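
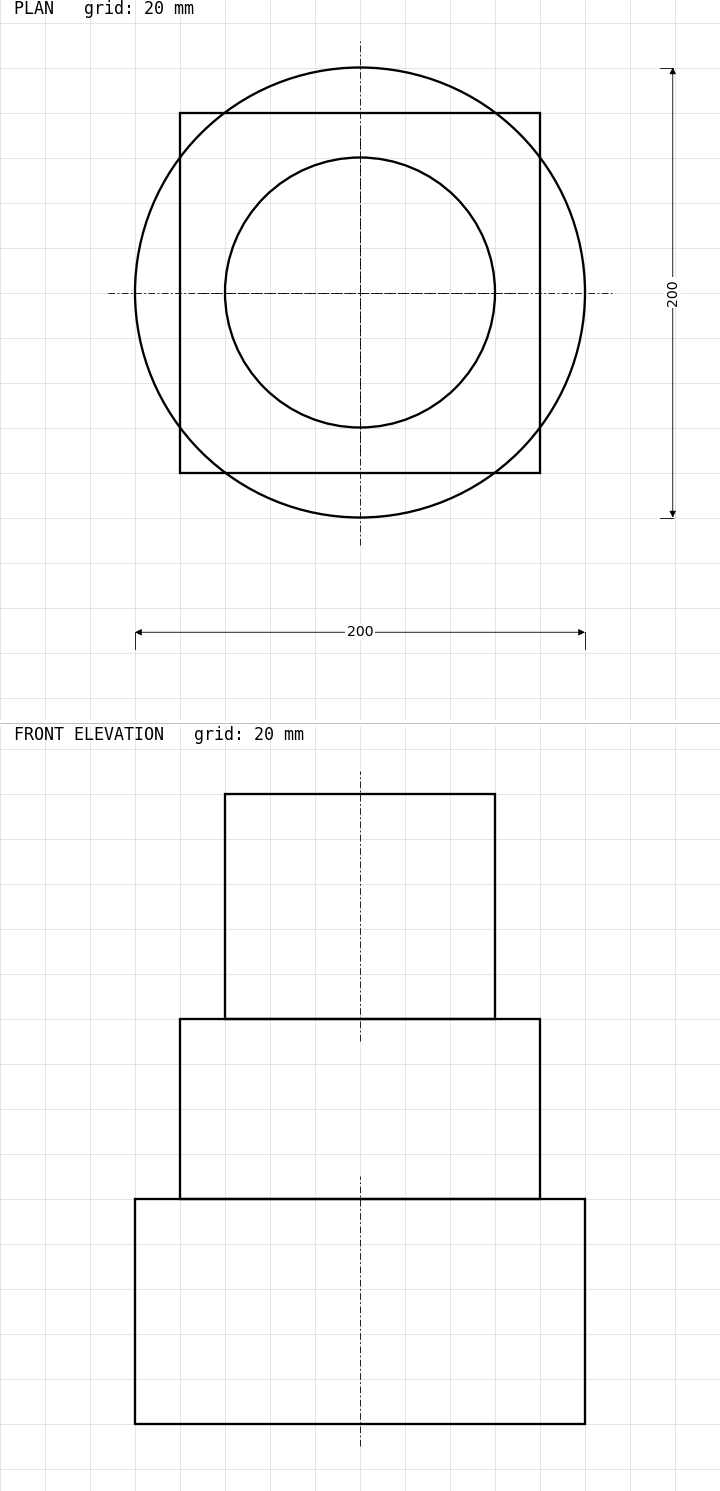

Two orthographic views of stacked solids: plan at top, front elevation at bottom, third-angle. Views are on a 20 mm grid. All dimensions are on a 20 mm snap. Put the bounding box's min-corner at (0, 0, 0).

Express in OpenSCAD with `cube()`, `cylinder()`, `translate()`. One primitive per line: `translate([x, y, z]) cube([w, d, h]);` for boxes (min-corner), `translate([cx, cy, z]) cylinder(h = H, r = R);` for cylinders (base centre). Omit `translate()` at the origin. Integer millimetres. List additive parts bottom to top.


translate([100, 100, 0]) cylinder(h = 100, r = 100);
translate([20, 20, 100]) cube([160, 160, 80]);
translate([100, 100, 180]) cylinder(h = 100, r = 60);


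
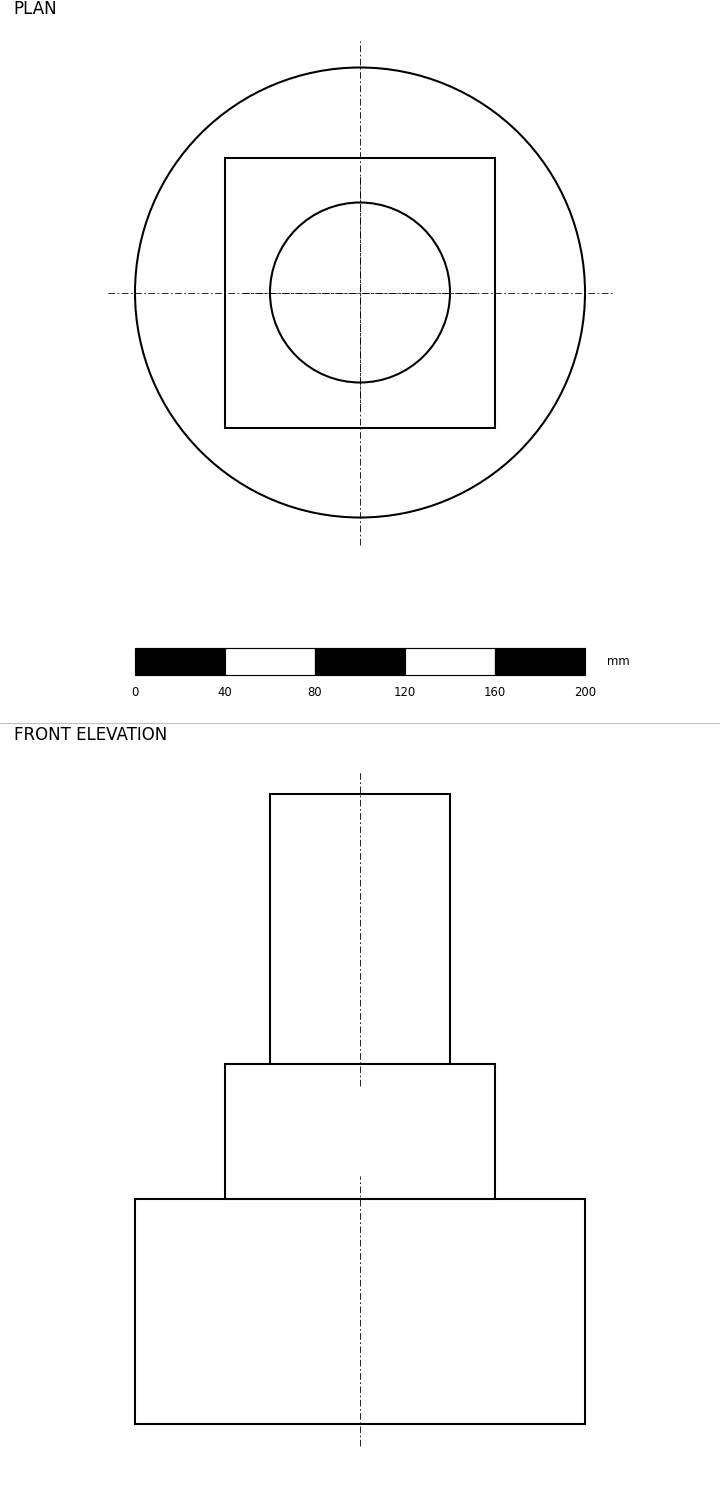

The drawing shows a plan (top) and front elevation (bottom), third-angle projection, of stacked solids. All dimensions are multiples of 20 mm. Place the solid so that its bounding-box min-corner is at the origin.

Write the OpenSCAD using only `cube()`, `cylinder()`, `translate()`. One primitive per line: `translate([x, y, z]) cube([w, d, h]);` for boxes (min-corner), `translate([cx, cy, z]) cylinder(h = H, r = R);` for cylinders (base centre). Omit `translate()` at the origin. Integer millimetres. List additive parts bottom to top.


translate([100, 100, 0]) cylinder(h = 100, r = 100);
translate([40, 40, 100]) cube([120, 120, 60]);
translate([100, 100, 160]) cylinder(h = 120, r = 40);


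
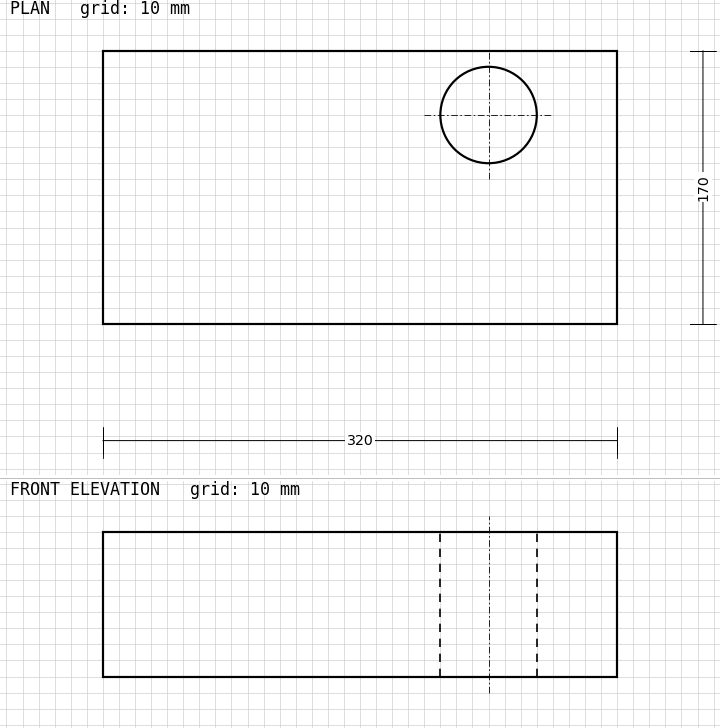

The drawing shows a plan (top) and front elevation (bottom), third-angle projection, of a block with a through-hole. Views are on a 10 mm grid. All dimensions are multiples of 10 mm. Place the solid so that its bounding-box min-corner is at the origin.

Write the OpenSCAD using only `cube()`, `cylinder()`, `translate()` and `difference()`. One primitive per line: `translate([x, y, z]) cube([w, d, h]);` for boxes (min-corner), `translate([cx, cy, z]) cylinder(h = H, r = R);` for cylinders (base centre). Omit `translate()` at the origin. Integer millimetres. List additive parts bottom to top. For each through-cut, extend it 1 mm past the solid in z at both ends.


difference() {
  cube([320, 170, 90]);
  translate([240, 130, -1]) cylinder(h = 92, r = 30);
}


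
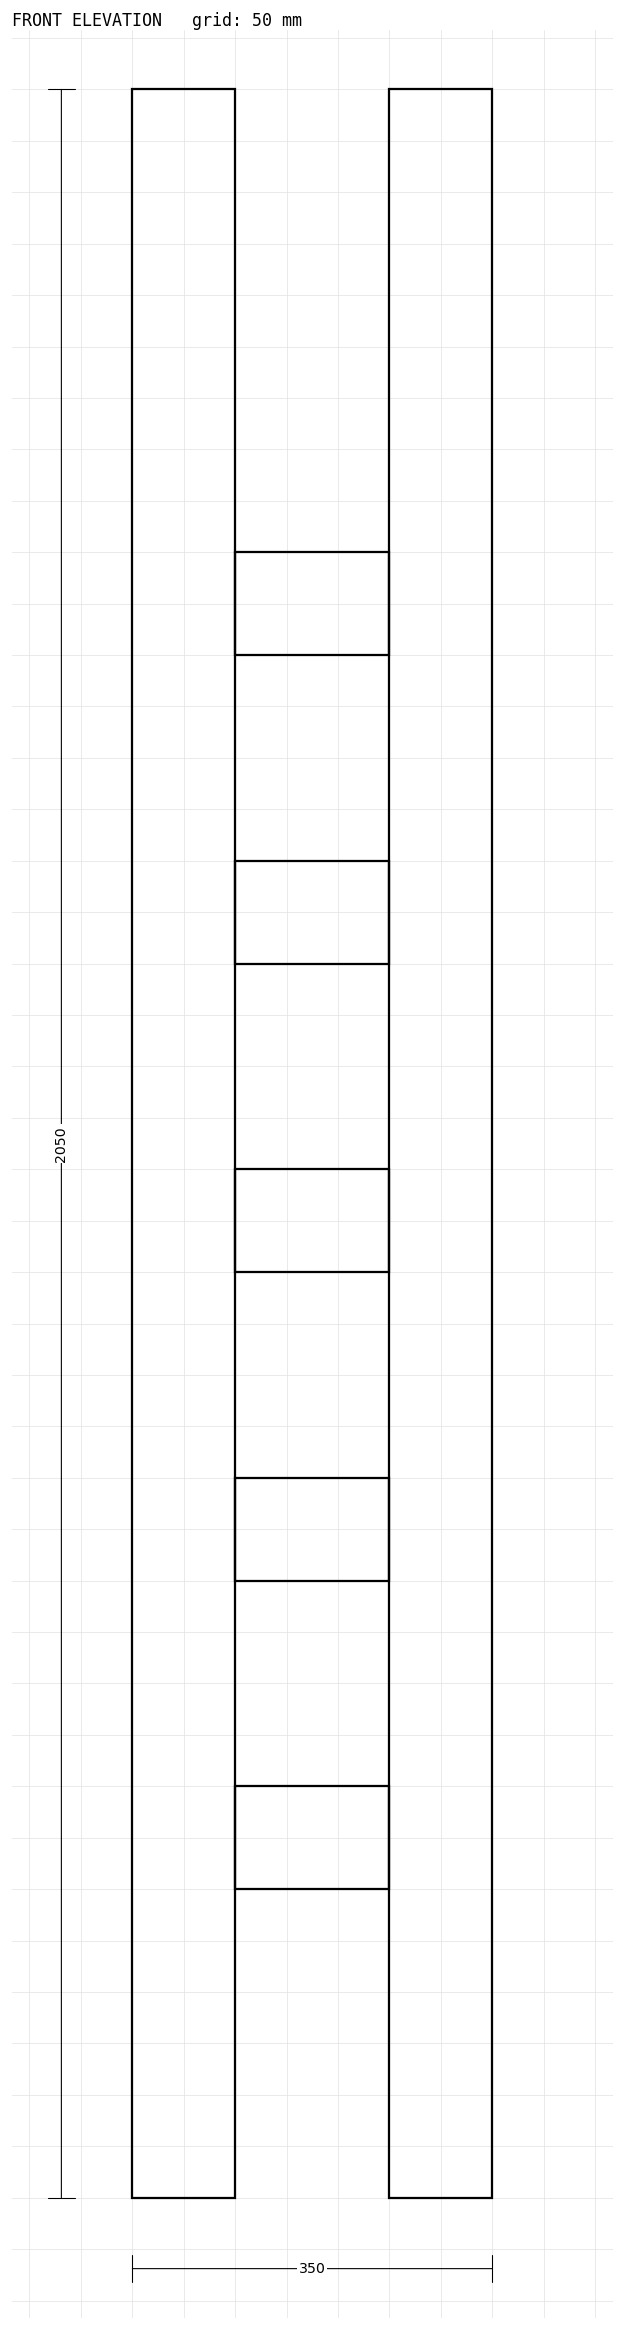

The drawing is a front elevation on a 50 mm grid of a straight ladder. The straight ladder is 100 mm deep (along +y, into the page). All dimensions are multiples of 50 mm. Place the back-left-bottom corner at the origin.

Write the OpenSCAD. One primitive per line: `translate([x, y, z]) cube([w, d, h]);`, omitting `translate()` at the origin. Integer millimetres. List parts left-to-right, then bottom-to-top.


cube([100, 100, 2050]);
translate([100, 0, 300]) cube([150, 100, 100]);
translate([100, 0, 600]) cube([150, 100, 100]);
translate([100, 0, 900]) cube([150, 100, 100]);
translate([100, 0, 1200]) cube([150, 100, 100]);
translate([100, 0, 1500]) cube([150, 100, 100]);
translate([250, 0, 0]) cube([100, 100, 2050]);


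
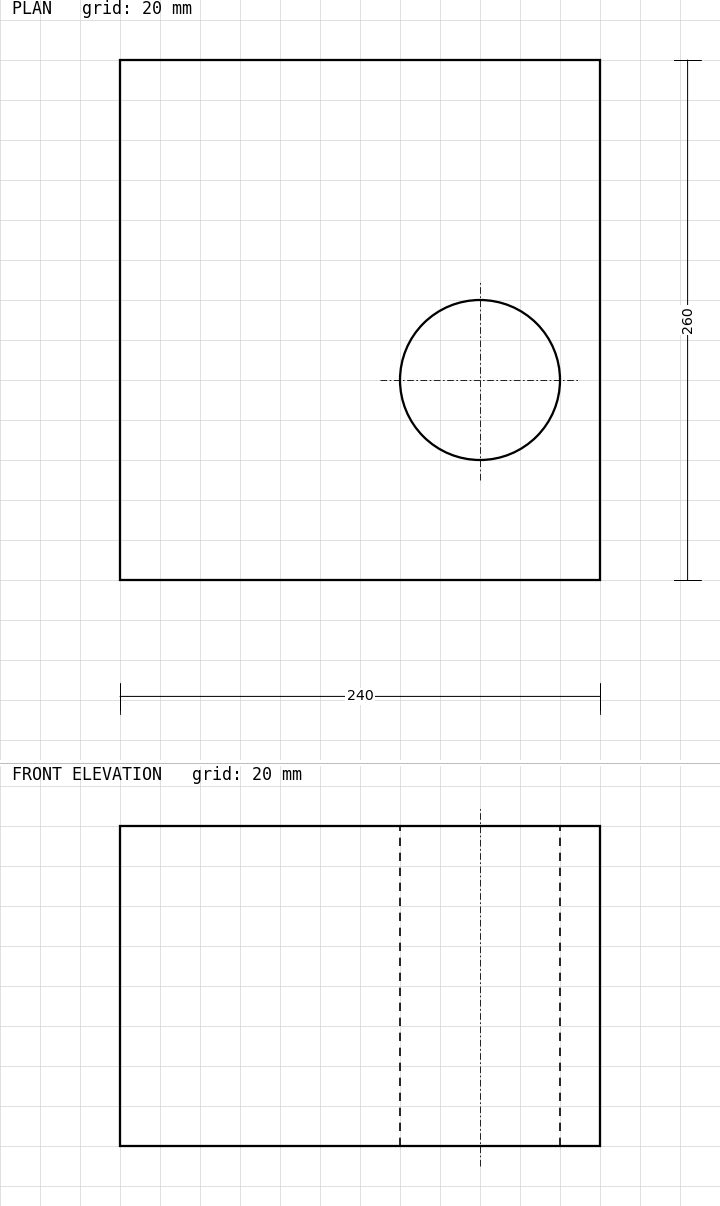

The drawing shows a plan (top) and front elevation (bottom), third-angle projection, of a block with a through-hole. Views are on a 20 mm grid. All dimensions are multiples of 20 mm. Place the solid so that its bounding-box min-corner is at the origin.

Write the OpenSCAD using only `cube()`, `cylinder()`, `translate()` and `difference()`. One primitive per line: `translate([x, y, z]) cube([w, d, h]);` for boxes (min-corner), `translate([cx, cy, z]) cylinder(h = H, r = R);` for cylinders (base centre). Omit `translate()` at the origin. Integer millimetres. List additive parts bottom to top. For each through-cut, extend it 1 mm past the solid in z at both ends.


difference() {
  cube([240, 260, 160]);
  translate([180, 100, -1]) cylinder(h = 162, r = 40);
}


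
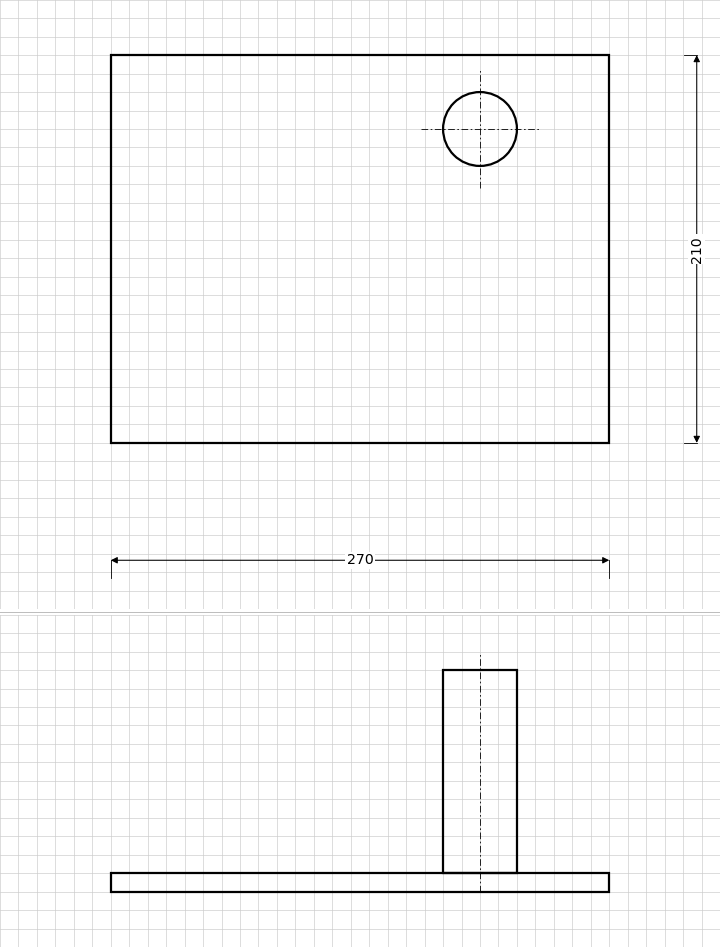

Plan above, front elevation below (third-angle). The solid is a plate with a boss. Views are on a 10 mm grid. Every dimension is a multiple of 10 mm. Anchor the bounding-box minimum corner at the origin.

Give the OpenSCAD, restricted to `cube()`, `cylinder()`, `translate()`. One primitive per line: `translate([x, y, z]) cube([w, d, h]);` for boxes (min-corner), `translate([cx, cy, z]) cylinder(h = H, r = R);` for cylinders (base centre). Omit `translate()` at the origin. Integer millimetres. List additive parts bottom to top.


cube([270, 210, 10]);
translate([200, 170, 10]) cylinder(h = 110, r = 20);


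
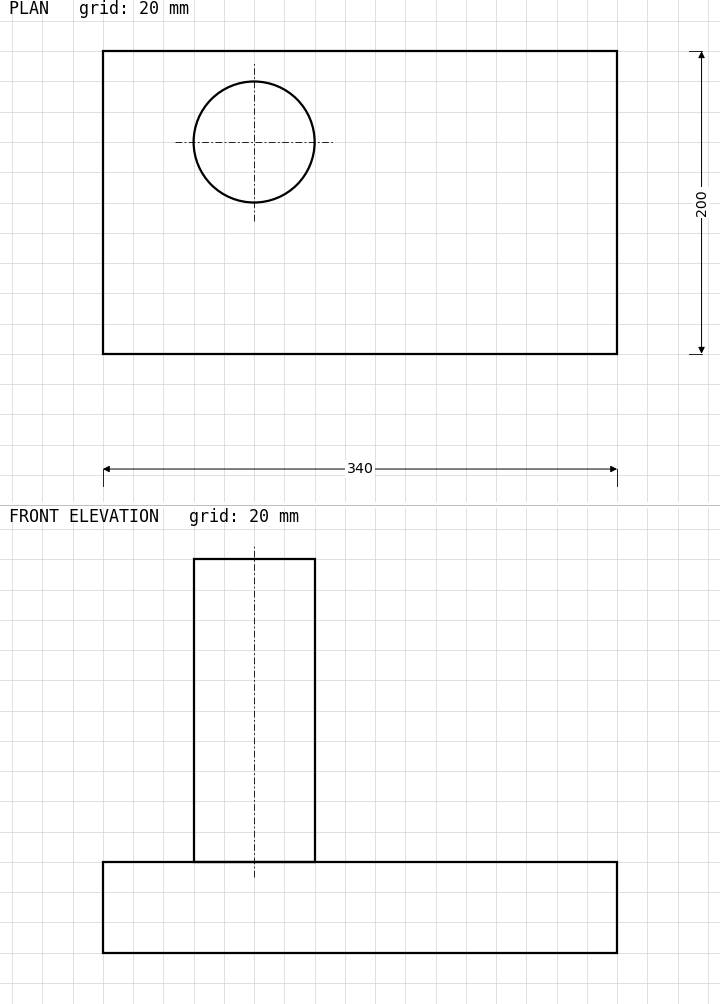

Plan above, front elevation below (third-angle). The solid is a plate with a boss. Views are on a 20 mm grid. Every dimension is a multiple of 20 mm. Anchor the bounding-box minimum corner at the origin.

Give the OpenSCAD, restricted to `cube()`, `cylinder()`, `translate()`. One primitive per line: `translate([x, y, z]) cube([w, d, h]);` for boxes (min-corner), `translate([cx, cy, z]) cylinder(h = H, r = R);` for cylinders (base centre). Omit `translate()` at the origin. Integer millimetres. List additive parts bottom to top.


cube([340, 200, 60]);
translate([100, 140, 60]) cylinder(h = 200, r = 40);


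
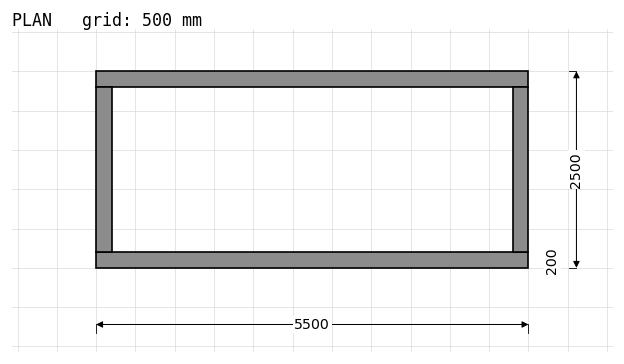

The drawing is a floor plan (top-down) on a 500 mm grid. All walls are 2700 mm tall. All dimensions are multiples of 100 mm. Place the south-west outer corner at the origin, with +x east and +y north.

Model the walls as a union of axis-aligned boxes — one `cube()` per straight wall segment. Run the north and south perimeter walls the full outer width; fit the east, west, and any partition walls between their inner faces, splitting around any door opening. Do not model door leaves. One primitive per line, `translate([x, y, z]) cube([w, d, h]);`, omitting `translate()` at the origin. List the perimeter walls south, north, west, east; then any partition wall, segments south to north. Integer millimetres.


cube([5500, 200, 2700]);
translate([0, 2300, 0]) cube([5500, 200, 2700]);
translate([0, 200, 0]) cube([200, 2100, 2700]);
translate([5300, 200, 0]) cube([200, 2100, 2700]);


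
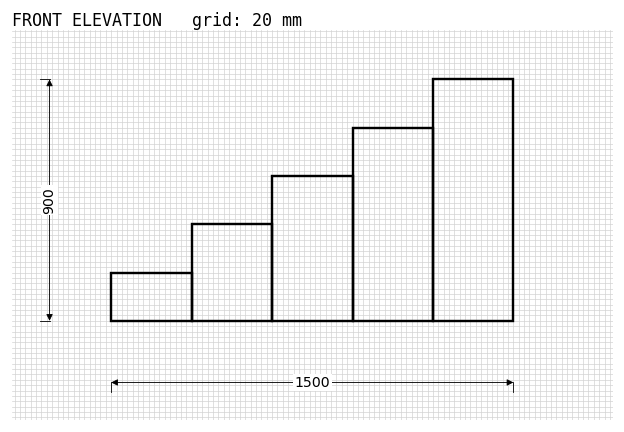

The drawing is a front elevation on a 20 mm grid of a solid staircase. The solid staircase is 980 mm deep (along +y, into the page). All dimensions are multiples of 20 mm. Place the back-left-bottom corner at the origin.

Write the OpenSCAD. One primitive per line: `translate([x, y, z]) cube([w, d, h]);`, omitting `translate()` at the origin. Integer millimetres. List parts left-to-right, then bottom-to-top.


cube([300, 980, 180]);
translate([300, 0, 0]) cube([300, 980, 360]);
translate([600, 0, 0]) cube([300, 980, 540]);
translate([900, 0, 0]) cube([300, 980, 720]);
translate([1200, 0, 0]) cube([300, 980, 900]);


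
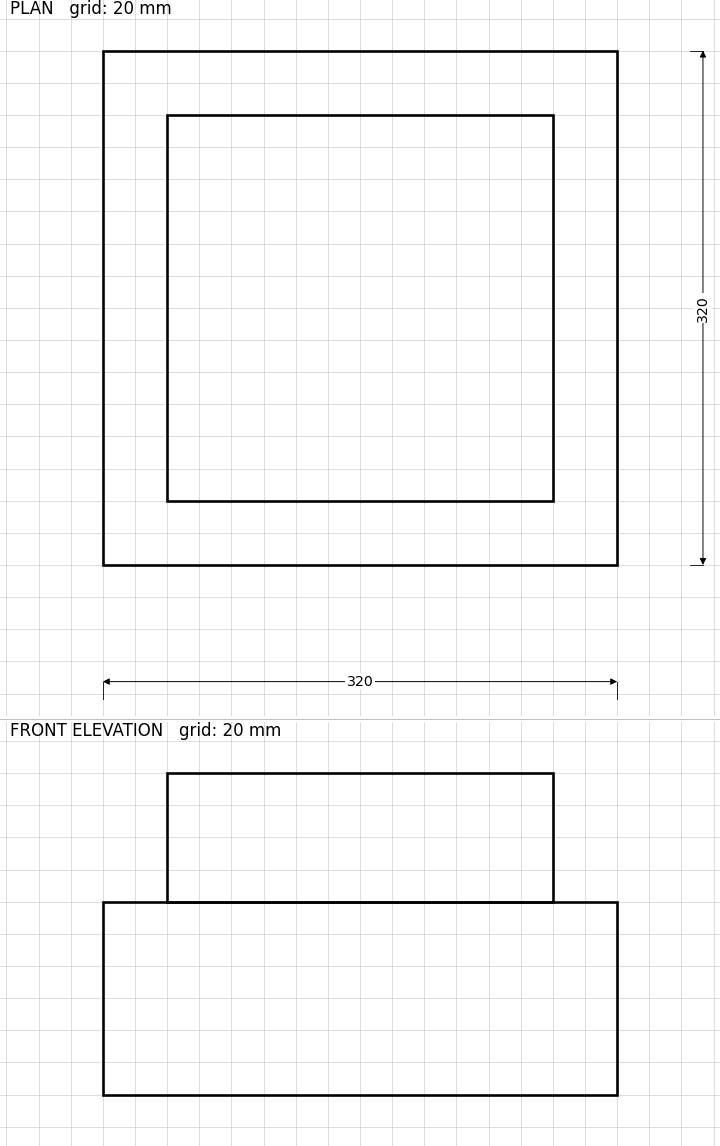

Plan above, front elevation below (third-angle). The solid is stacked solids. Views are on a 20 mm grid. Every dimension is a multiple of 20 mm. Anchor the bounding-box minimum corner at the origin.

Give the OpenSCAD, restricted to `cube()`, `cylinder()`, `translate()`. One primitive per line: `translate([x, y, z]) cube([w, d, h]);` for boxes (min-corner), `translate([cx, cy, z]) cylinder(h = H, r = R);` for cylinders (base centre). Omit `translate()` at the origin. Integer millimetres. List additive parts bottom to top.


cube([320, 320, 120]);
translate([40, 40, 120]) cube([240, 240, 80]);


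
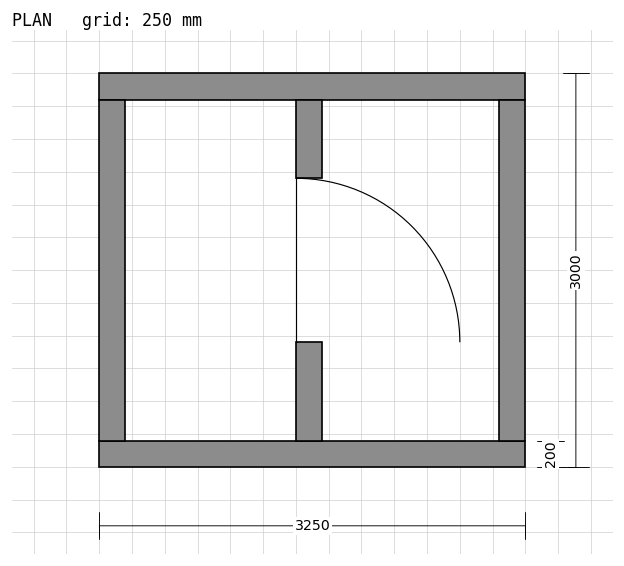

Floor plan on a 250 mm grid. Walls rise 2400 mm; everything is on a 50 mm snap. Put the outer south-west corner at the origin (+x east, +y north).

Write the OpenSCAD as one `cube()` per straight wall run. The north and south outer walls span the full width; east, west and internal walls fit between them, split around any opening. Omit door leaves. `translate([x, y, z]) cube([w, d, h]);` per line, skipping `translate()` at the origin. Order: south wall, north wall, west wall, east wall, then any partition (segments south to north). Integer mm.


cube([3250, 200, 2400]);
translate([0, 2800, 0]) cube([3250, 200, 2400]);
translate([0, 200, 0]) cube([200, 2600, 2400]);
translate([3050, 200, 0]) cube([200, 2600, 2400]);
translate([1500, 200, 0]) cube([200, 750, 2400]);
translate([1500, 2200, 0]) cube([200, 600, 2400]);


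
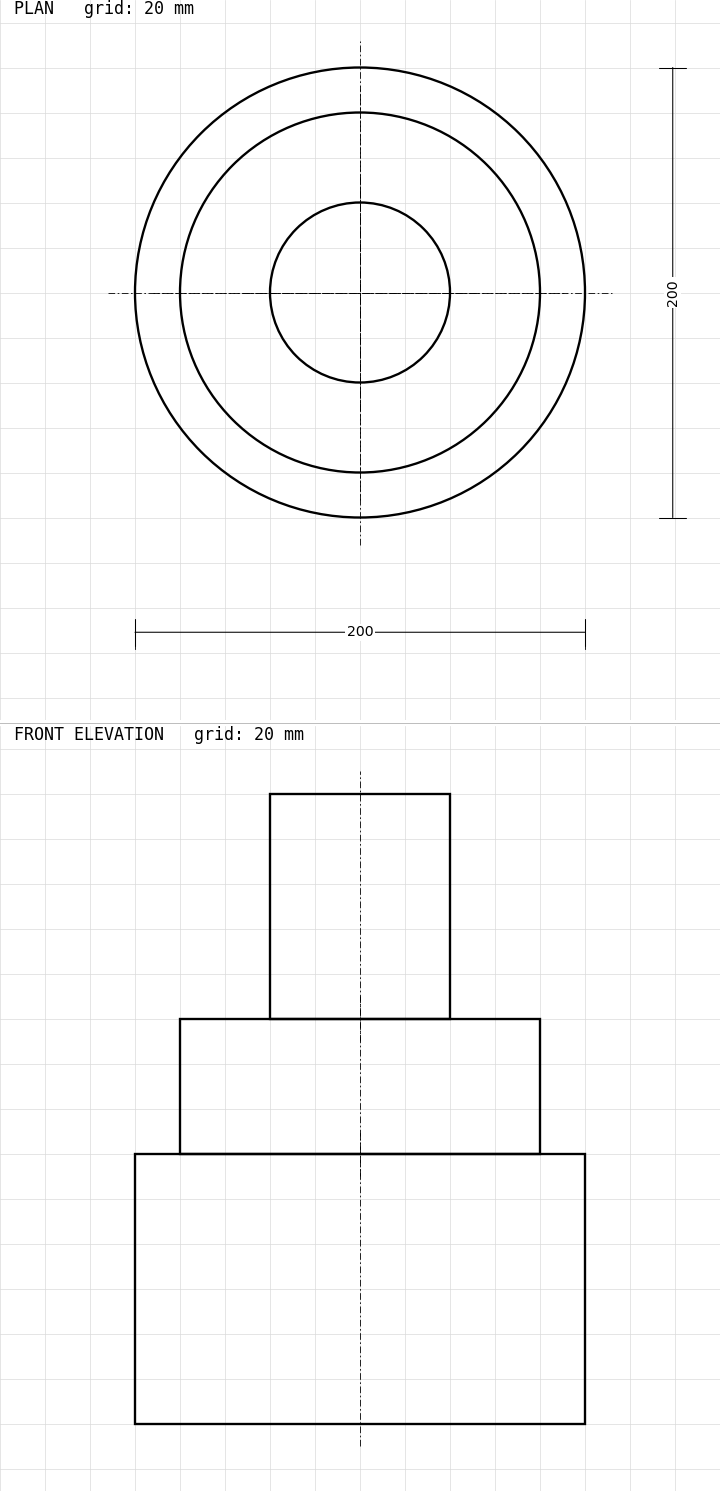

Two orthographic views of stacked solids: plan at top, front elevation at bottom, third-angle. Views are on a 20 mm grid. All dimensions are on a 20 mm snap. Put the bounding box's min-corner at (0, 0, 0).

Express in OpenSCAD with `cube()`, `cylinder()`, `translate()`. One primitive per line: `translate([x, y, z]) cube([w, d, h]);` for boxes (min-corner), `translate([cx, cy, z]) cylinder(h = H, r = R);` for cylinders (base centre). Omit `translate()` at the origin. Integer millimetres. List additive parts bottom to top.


translate([100, 100, 0]) cylinder(h = 120, r = 100);
translate([100, 100, 120]) cylinder(h = 60, r = 80);
translate([100, 100, 180]) cylinder(h = 100, r = 40);


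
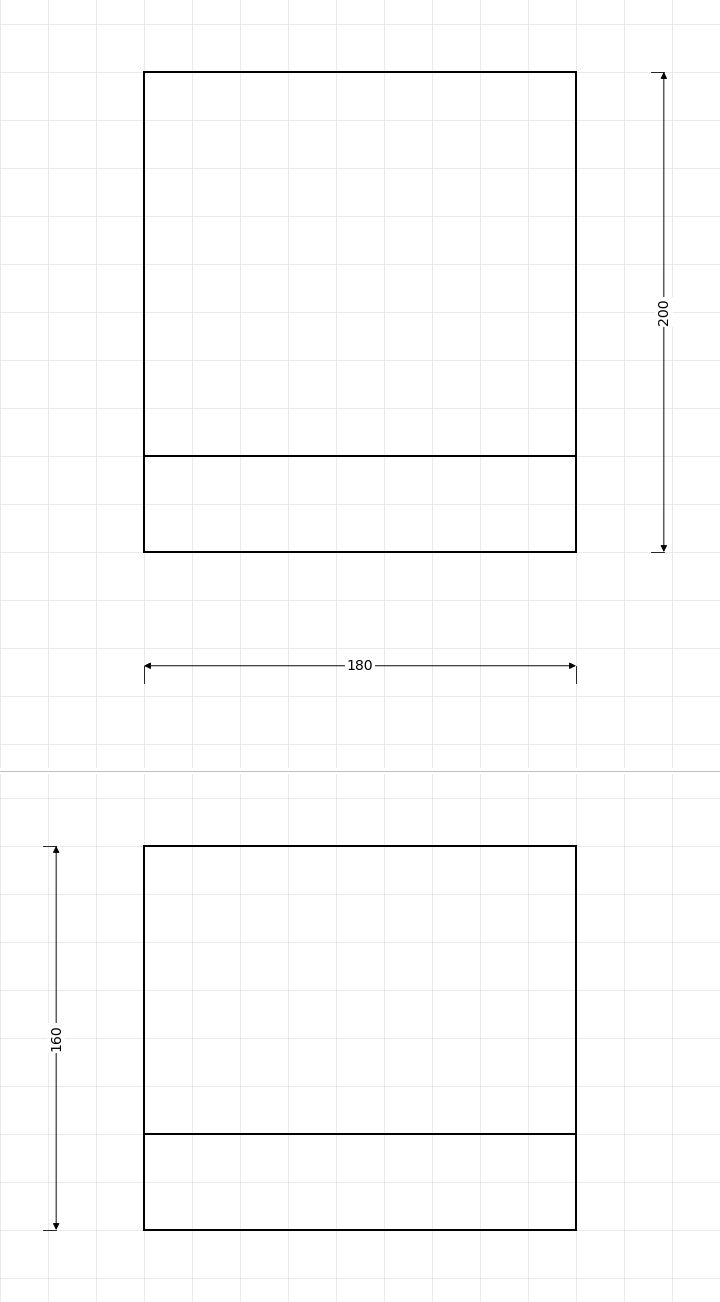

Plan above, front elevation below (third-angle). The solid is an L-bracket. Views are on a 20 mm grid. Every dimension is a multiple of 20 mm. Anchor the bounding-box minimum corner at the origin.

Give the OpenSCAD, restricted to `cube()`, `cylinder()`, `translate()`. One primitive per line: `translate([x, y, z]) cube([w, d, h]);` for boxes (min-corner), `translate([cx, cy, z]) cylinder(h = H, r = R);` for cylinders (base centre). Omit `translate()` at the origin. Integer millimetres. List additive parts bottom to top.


cube([180, 200, 40]);
translate([0, 0, 40]) cube([180, 40, 120]);


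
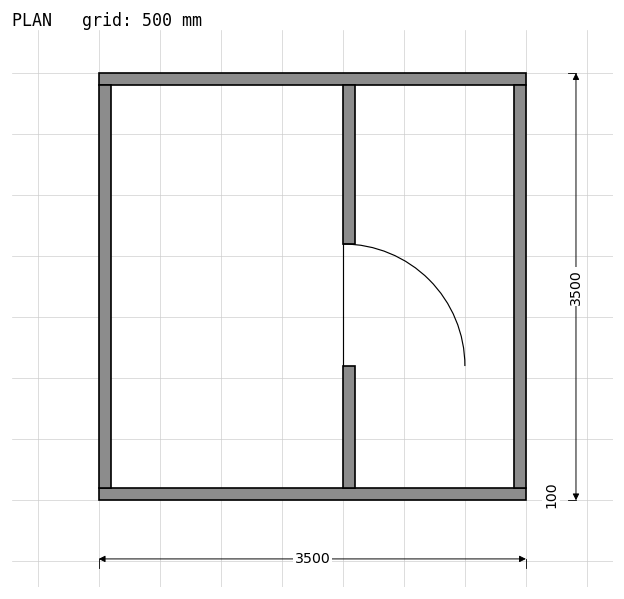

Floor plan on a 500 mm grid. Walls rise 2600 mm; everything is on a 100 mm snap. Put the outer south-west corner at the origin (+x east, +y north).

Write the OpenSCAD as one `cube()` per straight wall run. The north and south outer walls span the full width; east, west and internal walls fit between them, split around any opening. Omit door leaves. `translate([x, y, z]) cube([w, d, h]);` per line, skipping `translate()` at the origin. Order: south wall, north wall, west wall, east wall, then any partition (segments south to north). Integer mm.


cube([3500, 100, 2600]);
translate([0, 3400, 0]) cube([3500, 100, 2600]);
translate([0, 100, 0]) cube([100, 3300, 2600]);
translate([3400, 100, 0]) cube([100, 3300, 2600]);
translate([2000, 100, 0]) cube([100, 1000, 2600]);
translate([2000, 2100, 0]) cube([100, 1300, 2600]);


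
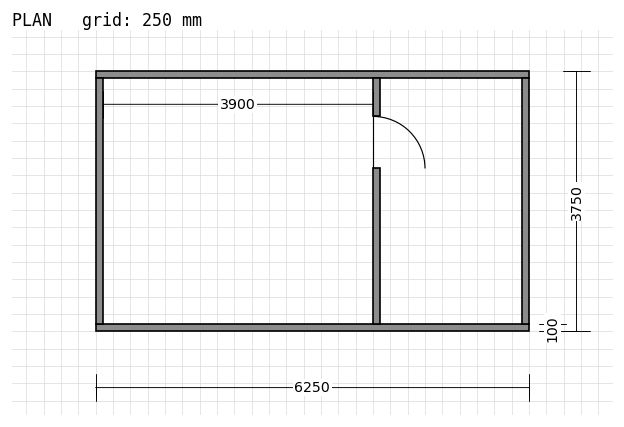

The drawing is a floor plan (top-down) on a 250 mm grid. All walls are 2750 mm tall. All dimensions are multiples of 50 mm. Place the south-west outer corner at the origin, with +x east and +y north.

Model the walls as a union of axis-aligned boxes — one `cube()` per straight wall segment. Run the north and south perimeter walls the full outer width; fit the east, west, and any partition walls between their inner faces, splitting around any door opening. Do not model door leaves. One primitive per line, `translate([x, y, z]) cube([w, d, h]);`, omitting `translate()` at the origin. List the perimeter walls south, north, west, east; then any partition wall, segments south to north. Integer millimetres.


cube([6250, 100, 2750]);
translate([0, 3650, 0]) cube([6250, 100, 2750]);
translate([0, 100, 0]) cube([100, 3550, 2750]);
translate([6150, 100, 0]) cube([100, 3550, 2750]);
translate([4000, 100, 0]) cube([100, 2250, 2750]);
translate([4000, 3100, 0]) cube([100, 550, 2750]);


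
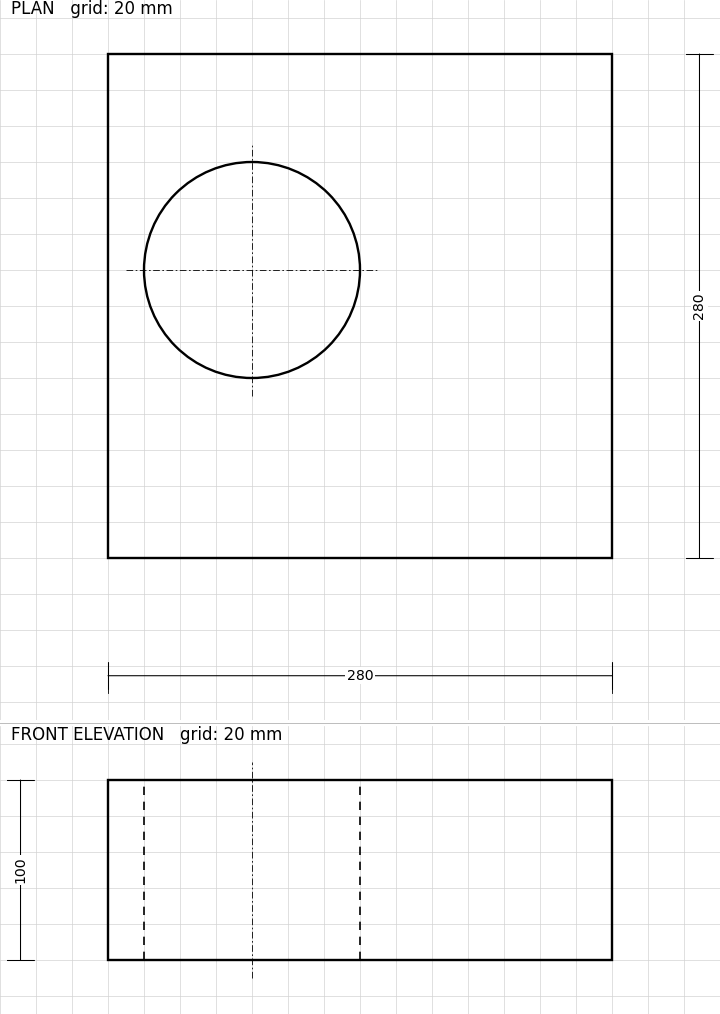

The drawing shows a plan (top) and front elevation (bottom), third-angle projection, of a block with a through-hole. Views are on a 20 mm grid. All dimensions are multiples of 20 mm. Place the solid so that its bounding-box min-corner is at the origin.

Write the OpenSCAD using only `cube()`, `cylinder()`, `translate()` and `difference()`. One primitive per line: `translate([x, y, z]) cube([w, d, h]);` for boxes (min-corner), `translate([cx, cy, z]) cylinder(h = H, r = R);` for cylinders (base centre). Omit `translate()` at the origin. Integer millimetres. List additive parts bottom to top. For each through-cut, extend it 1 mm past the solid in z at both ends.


difference() {
  cube([280, 280, 100]);
  translate([80, 160, -1]) cylinder(h = 102, r = 60);
}


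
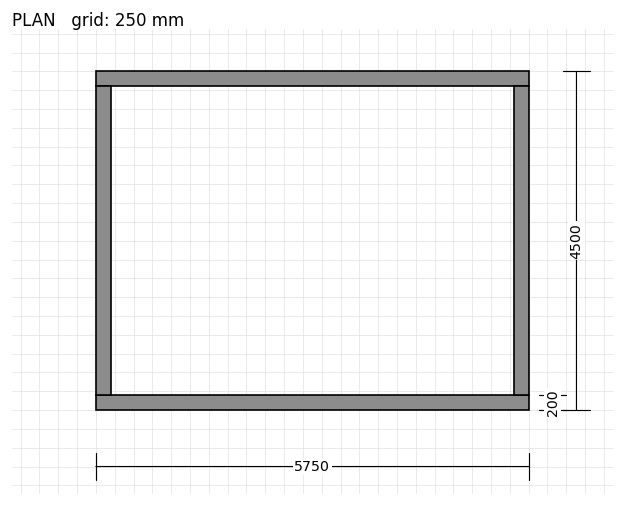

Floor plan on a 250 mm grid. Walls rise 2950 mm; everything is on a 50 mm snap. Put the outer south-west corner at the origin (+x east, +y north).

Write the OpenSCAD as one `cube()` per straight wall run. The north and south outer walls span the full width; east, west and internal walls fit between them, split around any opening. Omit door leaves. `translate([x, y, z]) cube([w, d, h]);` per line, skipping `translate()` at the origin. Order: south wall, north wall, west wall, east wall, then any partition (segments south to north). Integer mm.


cube([5750, 200, 2950]);
translate([0, 4300, 0]) cube([5750, 200, 2950]);
translate([0, 200, 0]) cube([200, 4100, 2950]);
translate([5550, 200, 0]) cube([200, 4100, 2950]);


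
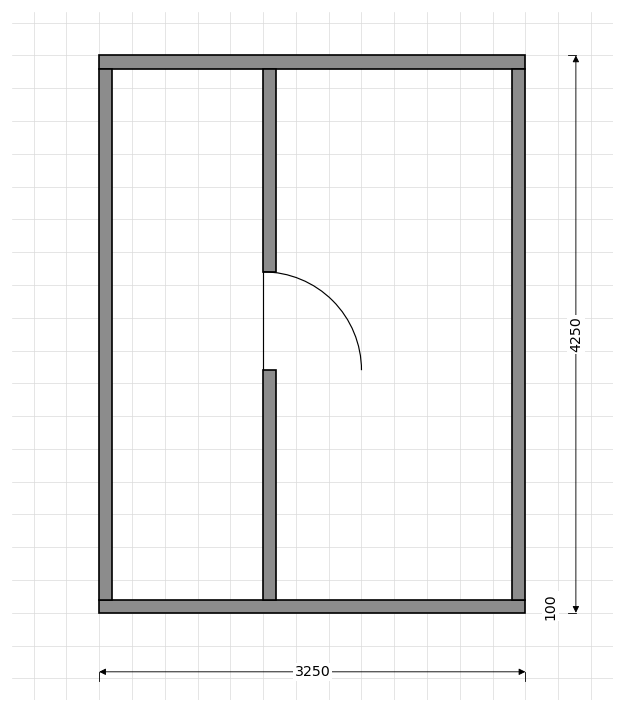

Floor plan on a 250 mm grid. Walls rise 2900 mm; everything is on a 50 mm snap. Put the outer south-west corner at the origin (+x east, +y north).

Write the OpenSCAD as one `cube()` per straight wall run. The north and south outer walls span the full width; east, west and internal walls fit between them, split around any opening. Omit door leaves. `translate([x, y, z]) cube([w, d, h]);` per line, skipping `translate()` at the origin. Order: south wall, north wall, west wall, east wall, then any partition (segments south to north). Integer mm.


cube([3250, 100, 2900]);
translate([0, 4150, 0]) cube([3250, 100, 2900]);
translate([0, 100, 0]) cube([100, 4050, 2900]);
translate([3150, 100, 0]) cube([100, 4050, 2900]);
translate([1250, 100, 0]) cube([100, 1750, 2900]);
translate([1250, 2600, 0]) cube([100, 1550, 2900]);


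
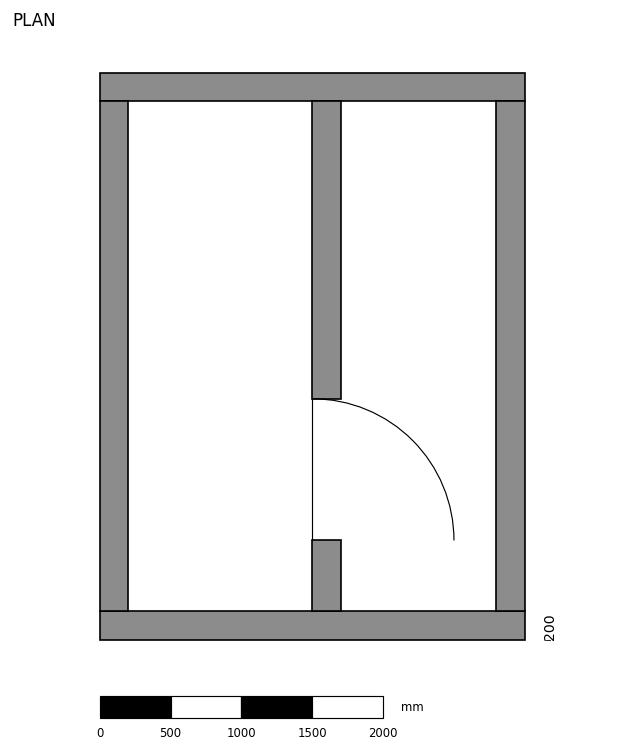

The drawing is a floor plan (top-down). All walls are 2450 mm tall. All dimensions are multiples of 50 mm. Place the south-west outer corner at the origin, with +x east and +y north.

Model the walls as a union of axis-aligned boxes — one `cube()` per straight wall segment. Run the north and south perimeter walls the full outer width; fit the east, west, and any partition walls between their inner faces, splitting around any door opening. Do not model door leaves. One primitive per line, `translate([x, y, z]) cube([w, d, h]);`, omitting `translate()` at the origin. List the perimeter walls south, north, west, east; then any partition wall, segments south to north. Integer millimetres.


cube([3000, 200, 2450]);
translate([0, 3800, 0]) cube([3000, 200, 2450]);
translate([0, 200, 0]) cube([200, 3600, 2450]);
translate([2800, 200, 0]) cube([200, 3600, 2450]);
translate([1500, 200, 0]) cube([200, 500, 2450]);
translate([1500, 1700, 0]) cube([200, 2100, 2450]);


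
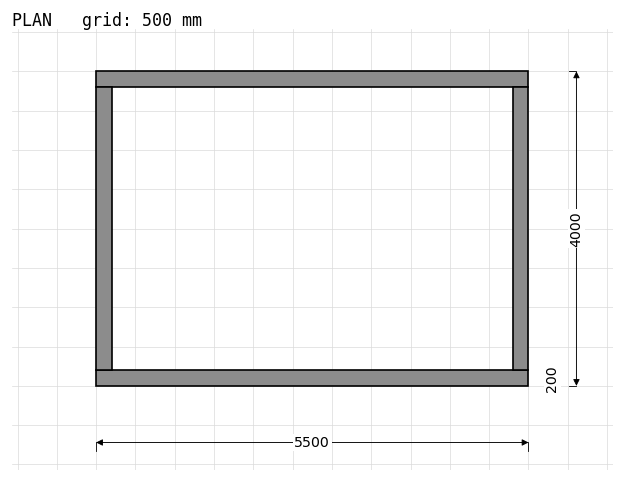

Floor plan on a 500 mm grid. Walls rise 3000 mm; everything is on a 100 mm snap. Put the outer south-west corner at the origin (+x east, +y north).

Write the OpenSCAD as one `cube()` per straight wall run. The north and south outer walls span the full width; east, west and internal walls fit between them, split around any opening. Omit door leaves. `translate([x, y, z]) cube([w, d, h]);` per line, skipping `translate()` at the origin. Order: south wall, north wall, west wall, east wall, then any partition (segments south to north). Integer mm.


cube([5500, 200, 3000]);
translate([0, 3800, 0]) cube([5500, 200, 3000]);
translate([0, 200, 0]) cube([200, 3600, 3000]);
translate([5300, 200, 0]) cube([200, 3600, 3000]);


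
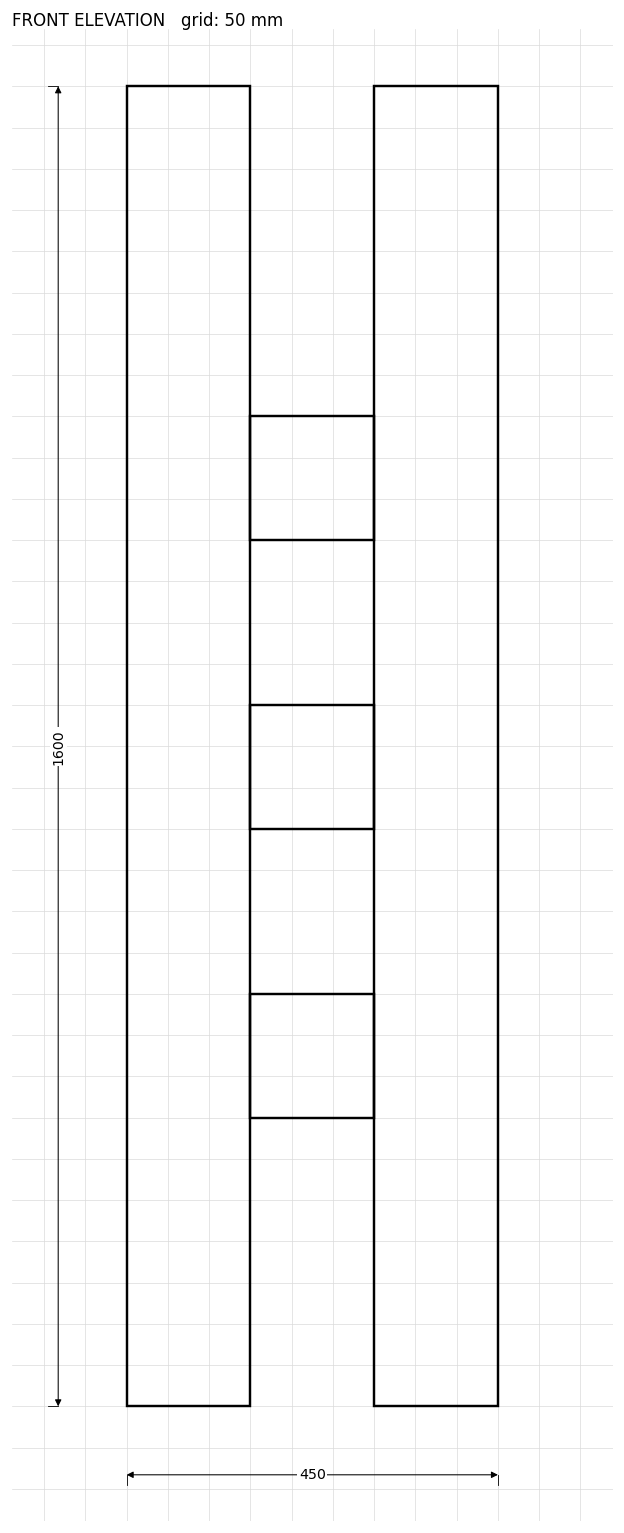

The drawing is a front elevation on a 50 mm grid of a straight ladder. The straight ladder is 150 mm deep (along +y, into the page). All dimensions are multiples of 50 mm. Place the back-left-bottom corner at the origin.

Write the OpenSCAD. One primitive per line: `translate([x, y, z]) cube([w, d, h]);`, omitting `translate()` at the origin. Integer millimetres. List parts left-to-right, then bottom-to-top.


cube([150, 150, 1600]);
translate([150, 0, 350]) cube([150, 150, 150]);
translate([150, 0, 700]) cube([150, 150, 150]);
translate([150, 0, 1050]) cube([150, 150, 150]);
translate([300, 0, 0]) cube([150, 150, 1600]);


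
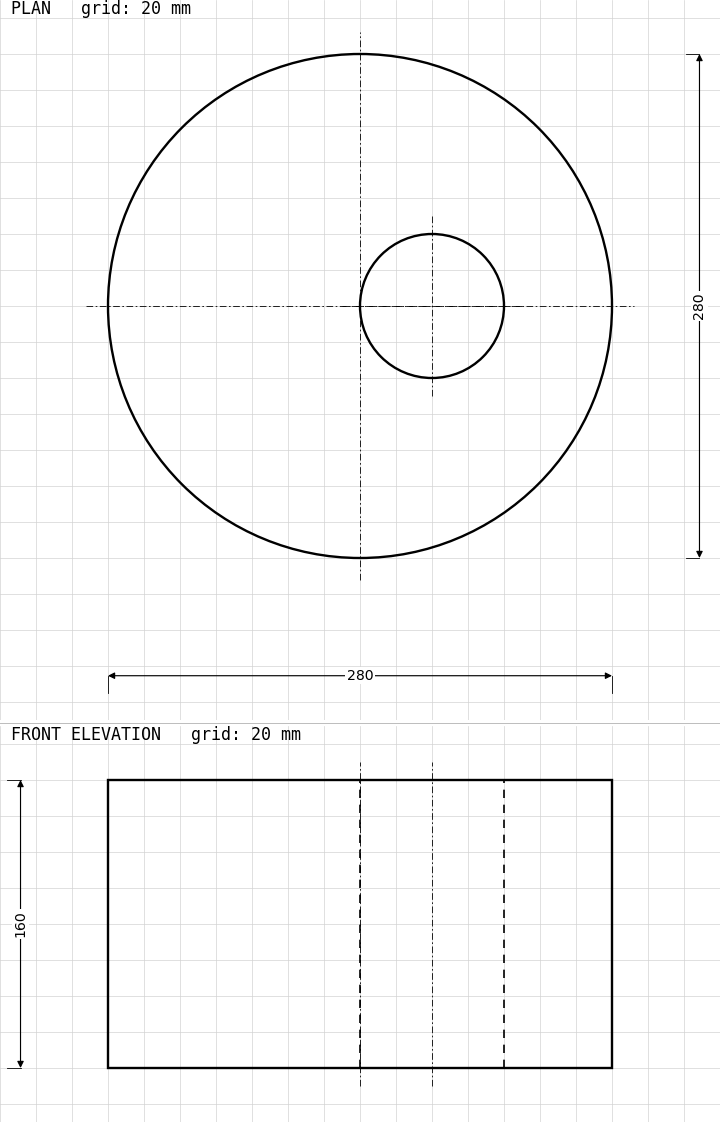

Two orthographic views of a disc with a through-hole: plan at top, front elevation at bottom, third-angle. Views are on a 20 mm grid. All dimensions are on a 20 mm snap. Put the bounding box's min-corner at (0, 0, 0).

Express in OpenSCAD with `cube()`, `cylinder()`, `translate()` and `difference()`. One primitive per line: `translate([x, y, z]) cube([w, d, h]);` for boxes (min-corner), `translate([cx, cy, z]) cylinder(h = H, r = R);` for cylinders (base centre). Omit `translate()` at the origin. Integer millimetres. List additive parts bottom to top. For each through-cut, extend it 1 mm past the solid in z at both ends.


difference() {
  translate([140, 140, 0]) cylinder(h = 160, r = 140);
  translate([180, 140, -1]) cylinder(h = 162, r = 40);
}


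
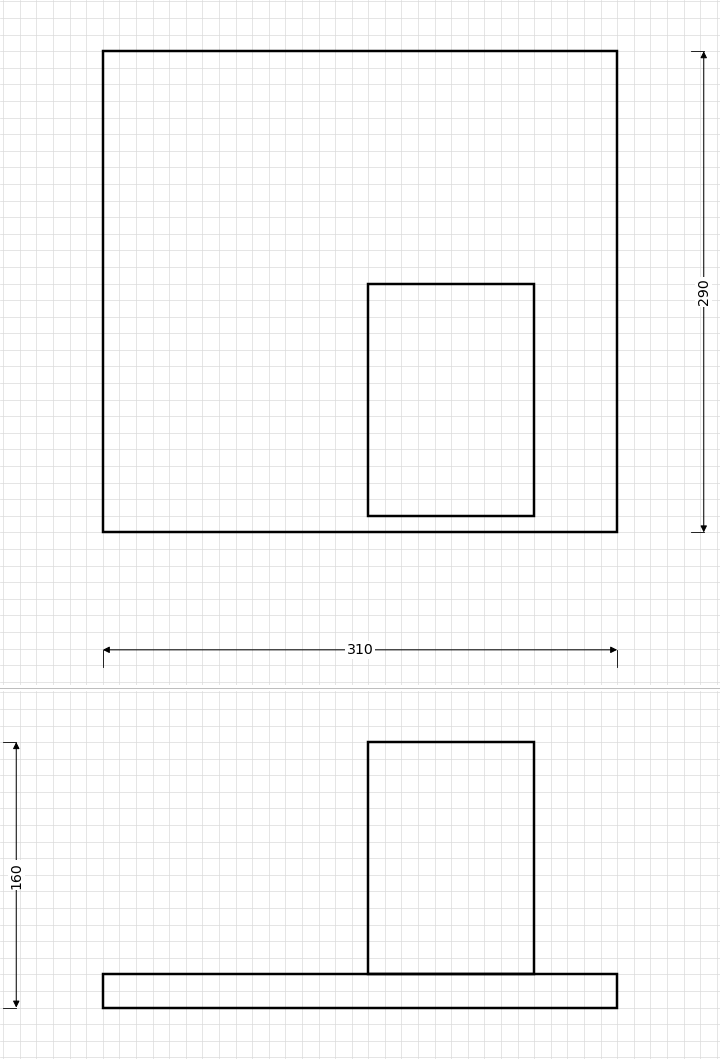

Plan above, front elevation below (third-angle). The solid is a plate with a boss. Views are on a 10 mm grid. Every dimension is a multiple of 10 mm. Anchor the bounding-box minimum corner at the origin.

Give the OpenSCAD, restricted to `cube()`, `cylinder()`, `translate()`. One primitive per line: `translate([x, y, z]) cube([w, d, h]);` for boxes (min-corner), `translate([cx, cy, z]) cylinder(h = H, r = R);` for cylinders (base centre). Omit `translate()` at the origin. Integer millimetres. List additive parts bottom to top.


cube([310, 290, 20]);
translate([160, 10, 20]) cube([100, 140, 140]);


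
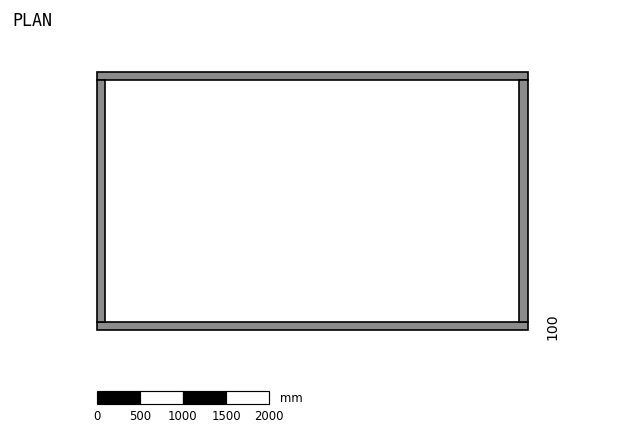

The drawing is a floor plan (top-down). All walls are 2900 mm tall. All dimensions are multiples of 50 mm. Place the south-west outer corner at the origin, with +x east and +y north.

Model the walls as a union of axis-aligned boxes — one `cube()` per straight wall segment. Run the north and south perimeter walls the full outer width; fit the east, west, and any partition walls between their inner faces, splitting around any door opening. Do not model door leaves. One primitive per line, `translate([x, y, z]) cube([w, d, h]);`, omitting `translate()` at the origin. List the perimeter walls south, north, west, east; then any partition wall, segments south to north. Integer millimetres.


cube([5000, 100, 2900]);
translate([0, 2900, 0]) cube([5000, 100, 2900]);
translate([0, 100, 0]) cube([100, 2800, 2900]);
translate([4900, 100, 0]) cube([100, 2800, 2900]);


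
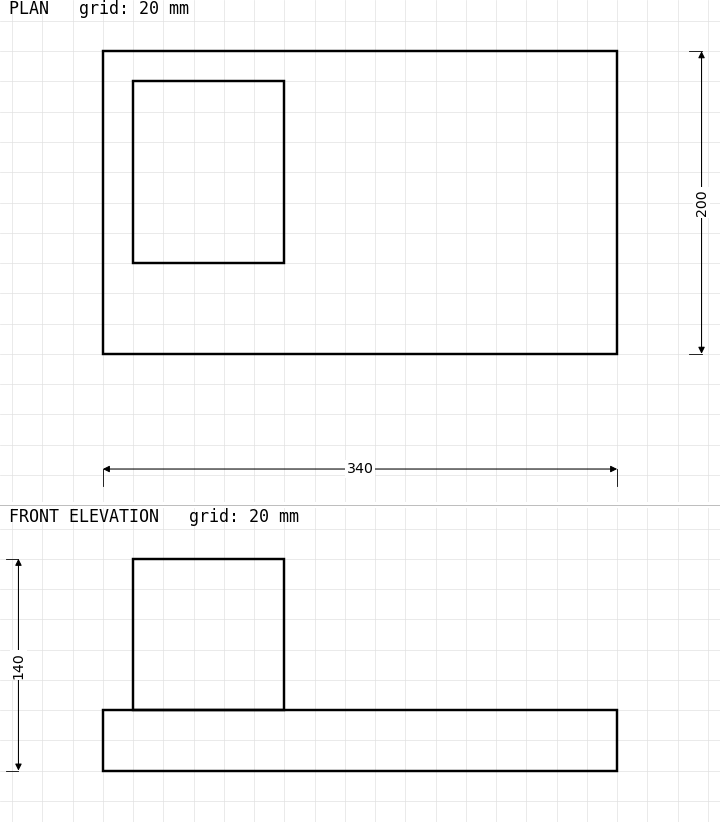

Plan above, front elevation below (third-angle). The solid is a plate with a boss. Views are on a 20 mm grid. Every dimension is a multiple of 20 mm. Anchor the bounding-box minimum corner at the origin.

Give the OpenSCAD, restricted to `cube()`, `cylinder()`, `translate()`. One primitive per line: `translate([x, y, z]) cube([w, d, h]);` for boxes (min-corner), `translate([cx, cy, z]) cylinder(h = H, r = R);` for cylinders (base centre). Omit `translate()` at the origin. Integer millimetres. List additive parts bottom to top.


cube([340, 200, 40]);
translate([20, 60, 40]) cube([100, 120, 100]);


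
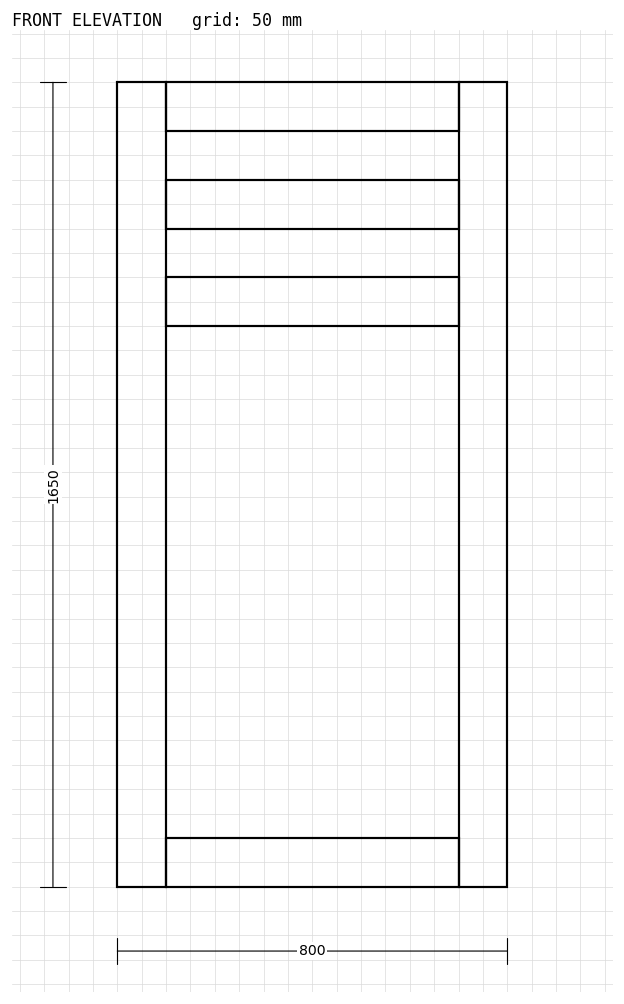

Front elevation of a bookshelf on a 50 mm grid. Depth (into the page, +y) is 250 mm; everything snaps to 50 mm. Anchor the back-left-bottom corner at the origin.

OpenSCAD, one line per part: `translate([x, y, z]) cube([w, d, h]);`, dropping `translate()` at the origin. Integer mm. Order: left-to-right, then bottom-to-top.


cube([100, 250, 1650]);
translate([100, 0, 0]) cube([600, 250, 100]);
translate([100, 0, 1150]) cube([600, 250, 100]);
translate([100, 0, 1350]) cube([600, 250, 100]);
translate([100, 0, 1550]) cube([600, 250, 100]);
translate([700, 0, 0]) cube([100, 250, 1650]);


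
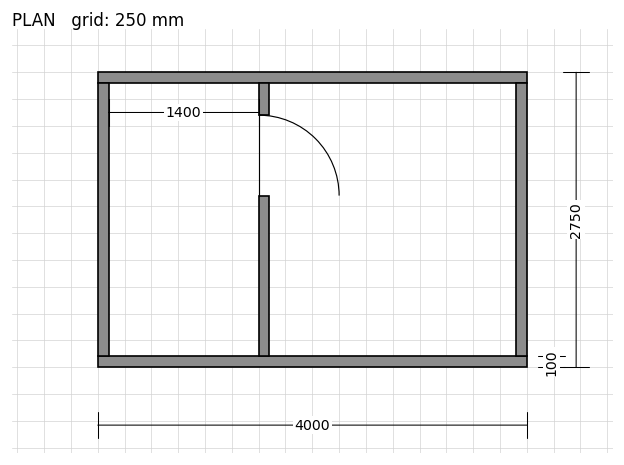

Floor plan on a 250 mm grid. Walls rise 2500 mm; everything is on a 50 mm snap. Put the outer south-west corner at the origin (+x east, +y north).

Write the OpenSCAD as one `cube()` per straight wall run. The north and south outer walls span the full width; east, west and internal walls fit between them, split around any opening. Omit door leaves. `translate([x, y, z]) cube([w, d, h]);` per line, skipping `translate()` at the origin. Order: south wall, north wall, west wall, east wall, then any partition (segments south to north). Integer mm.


cube([4000, 100, 2500]);
translate([0, 2650, 0]) cube([4000, 100, 2500]);
translate([0, 100, 0]) cube([100, 2550, 2500]);
translate([3900, 100, 0]) cube([100, 2550, 2500]);
translate([1500, 100, 0]) cube([100, 1500, 2500]);
translate([1500, 2350, 0]) cube([100, 300, 2500]);


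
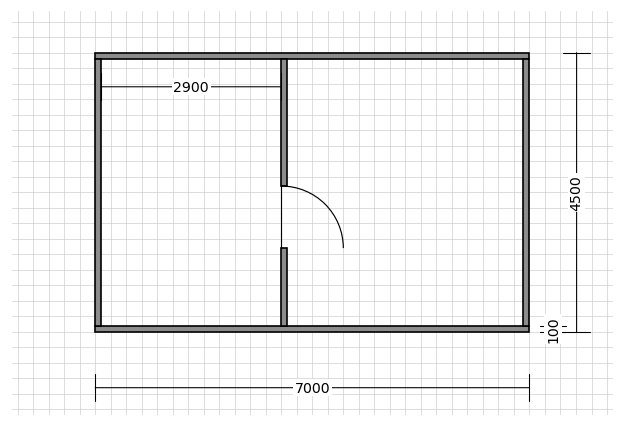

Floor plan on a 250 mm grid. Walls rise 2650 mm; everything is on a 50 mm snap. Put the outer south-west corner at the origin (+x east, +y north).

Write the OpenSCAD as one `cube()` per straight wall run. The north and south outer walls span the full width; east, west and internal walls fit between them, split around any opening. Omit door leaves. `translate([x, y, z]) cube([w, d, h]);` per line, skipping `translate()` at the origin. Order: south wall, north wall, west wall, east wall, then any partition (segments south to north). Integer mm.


cube([7000, 100, 2650]);
translate([0, 4400, 0]) cube([7000, 100, 2650]);
translate([0, 100, 0]) cube([100, 4300, 2650]);
translate([6900, 100, 0]) cube([100, 4300, 2650]);
translate([3000, 100, 0]) cube([100, 1250, 2650]);
translate([3000, 2350, 0]) cube([100, 2050, 2650]);


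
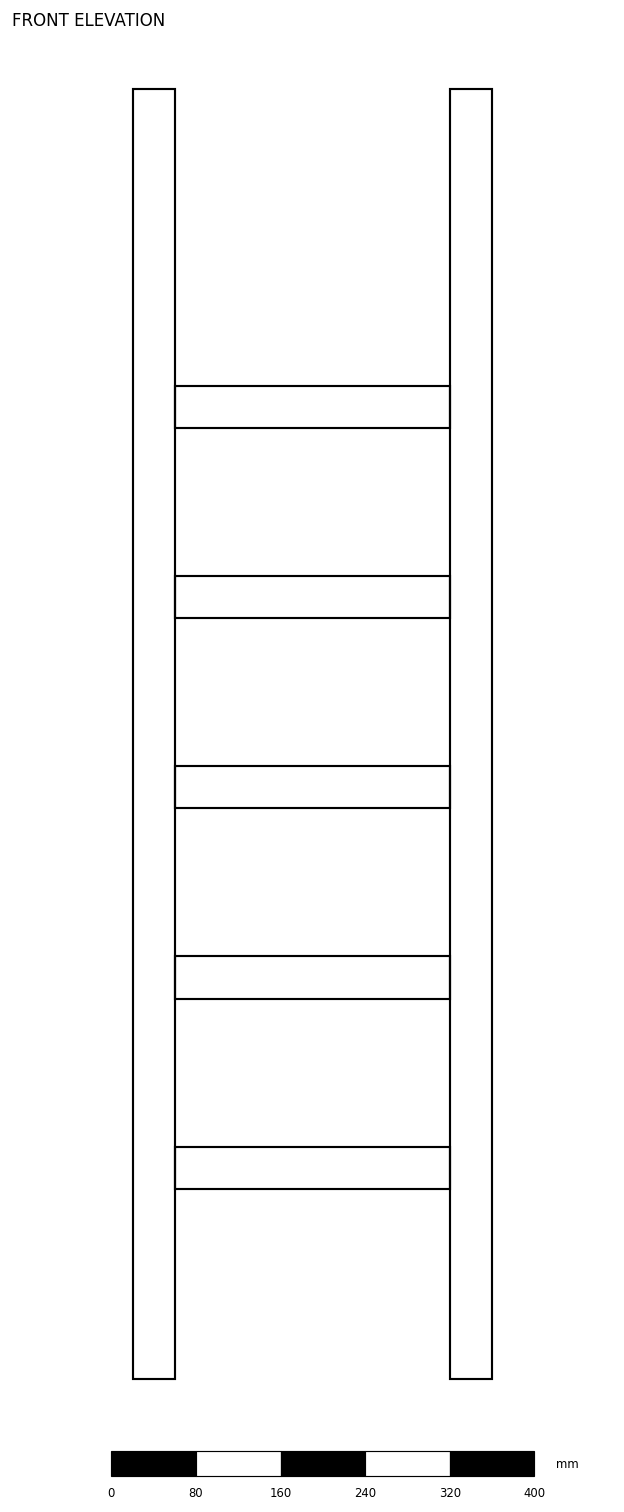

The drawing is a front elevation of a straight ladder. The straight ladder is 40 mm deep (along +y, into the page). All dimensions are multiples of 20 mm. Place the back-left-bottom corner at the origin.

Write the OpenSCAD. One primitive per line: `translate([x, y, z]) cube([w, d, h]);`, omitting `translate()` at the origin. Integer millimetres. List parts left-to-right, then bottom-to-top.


cube([40, 40, 1220]);
translate([40, 0, 180]) cube([260, 40, 40]);
translate([40, 0, 360]) cube([260, 40, 40]);
translate([40, 0, 540]) cube([260, 40, 40]);
translate([40, 0, 720]) cube([260, 40, 40]);
translate([40, 0, 900]) cube([260, 40, 40]);
translate([300, 0, 0]) cube([40, 40, 1220]);


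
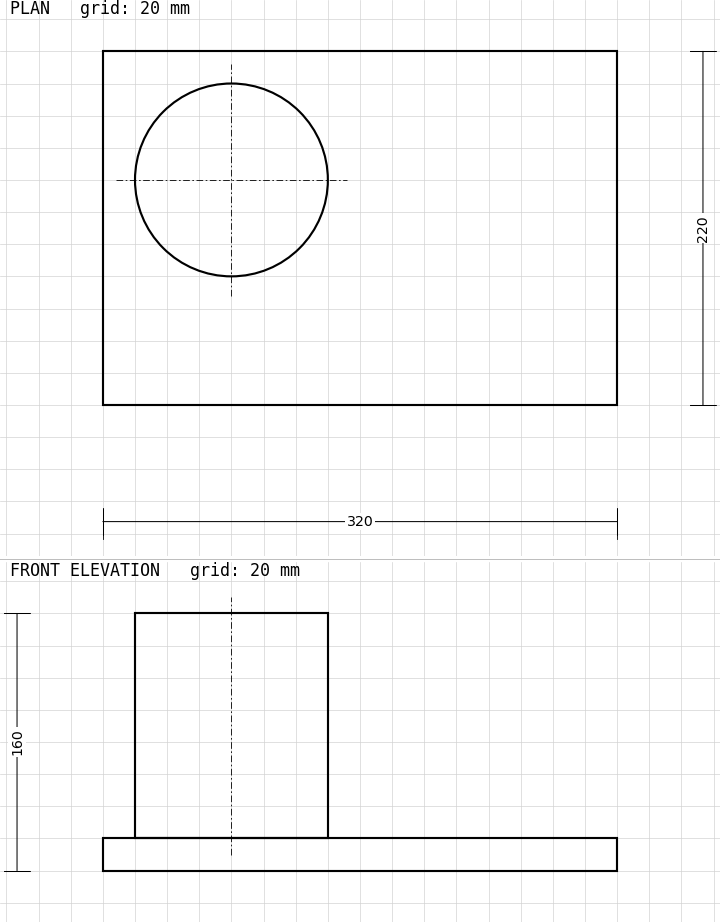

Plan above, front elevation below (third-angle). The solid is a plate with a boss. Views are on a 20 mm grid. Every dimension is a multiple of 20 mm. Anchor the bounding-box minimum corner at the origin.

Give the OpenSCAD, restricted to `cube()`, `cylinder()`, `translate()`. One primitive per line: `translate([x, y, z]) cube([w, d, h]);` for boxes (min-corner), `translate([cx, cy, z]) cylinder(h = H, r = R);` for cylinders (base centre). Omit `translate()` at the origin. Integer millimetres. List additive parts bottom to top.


cube([320, 220, 20]);
translate([80, 140, 20]) cylinder(h = 140, r = 60);


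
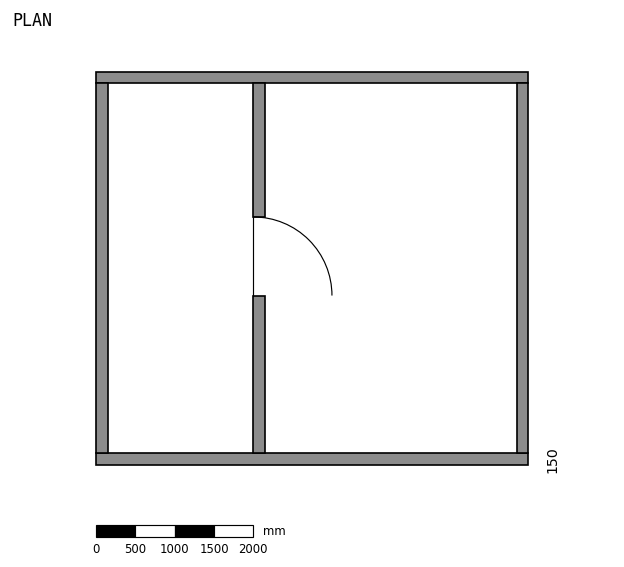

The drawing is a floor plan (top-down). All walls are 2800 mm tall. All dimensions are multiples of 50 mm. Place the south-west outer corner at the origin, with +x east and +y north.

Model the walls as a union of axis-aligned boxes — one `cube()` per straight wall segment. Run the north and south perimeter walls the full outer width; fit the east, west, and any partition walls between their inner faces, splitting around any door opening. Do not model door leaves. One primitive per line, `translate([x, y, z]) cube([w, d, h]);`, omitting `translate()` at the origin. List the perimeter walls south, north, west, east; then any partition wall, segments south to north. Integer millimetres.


cube([5500, 150, 2800]);
translate([0, 4850, 0]) cube([5500, 150, 2800]);
translate([0, 150, 0]) cube([150, 4700, 2800]);
translate([5350, 150, 0]) cube([150, 4700, 2800]);
translate([2000, 150, 0]) cube([150, 2000, 2800]);
translate([2000, 3150, 0]) cube([150, 1700, 2800]);


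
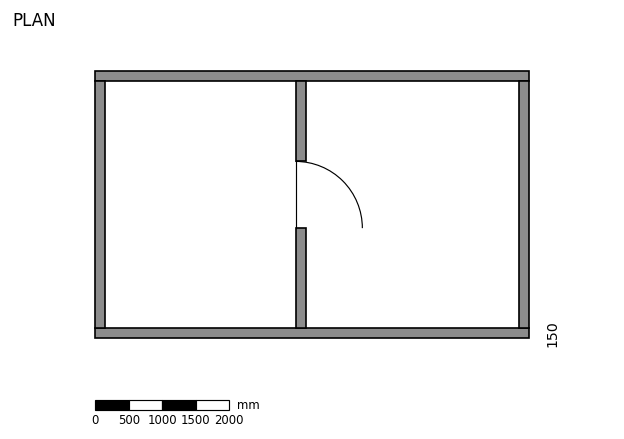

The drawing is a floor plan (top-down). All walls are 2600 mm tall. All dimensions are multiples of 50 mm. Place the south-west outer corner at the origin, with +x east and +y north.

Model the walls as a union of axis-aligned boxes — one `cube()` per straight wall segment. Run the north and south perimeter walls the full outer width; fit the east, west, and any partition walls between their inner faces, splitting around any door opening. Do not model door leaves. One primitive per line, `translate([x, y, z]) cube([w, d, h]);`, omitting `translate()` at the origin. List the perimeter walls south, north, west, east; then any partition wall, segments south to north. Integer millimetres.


cube([6500, 150, 2600]);
translate([0, 3850, 0]) cube([6500, 150, 2600]);
translate([0, 150, 0]) cube([150, 3700, 2600]);
translate([6350, 150, 0]) cube([150, 3700, 2600]);
translate([3000, 150, 0]) cube([150, 1500, 2600]);
translate([3000, 2650, 0]) cube([150, 1200, 2600]);


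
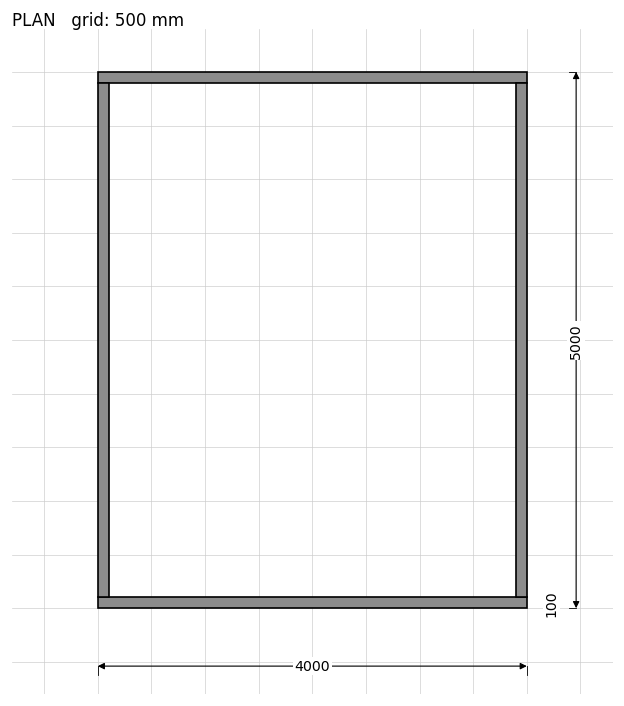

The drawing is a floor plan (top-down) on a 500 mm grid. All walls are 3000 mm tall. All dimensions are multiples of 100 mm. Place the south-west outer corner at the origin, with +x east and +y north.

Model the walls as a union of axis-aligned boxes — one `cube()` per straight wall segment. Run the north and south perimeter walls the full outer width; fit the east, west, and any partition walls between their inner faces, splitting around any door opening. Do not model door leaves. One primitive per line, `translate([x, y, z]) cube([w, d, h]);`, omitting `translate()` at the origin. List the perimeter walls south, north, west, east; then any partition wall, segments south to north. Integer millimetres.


cube([4000, 100, 3000]);
translate([0, 4900, 0]) cube([4000, 100, 3000]);
translate([0, 100, 0]) cube([100, 4800, 3000]);
translate([3900, 100, 0]) cube([100, 4800, 3000]);


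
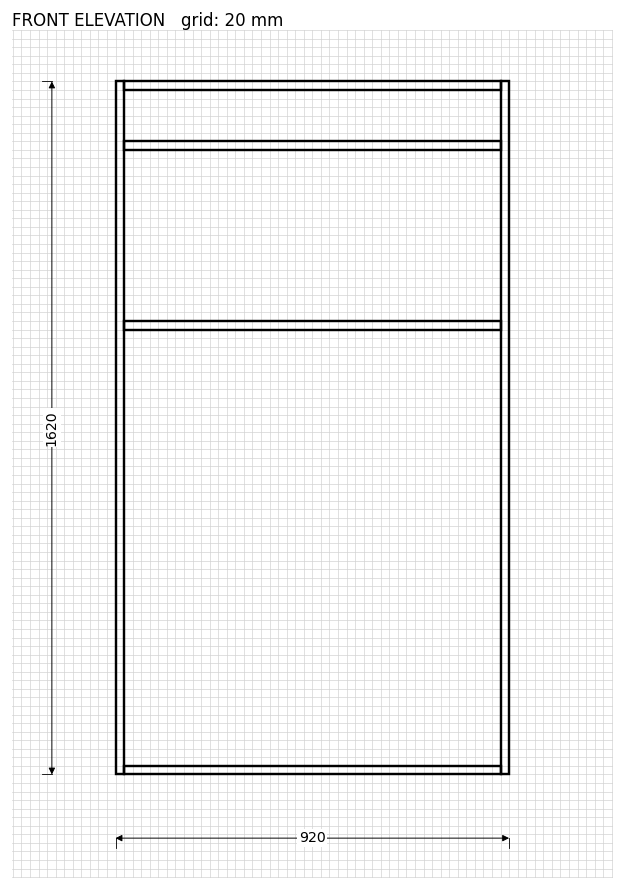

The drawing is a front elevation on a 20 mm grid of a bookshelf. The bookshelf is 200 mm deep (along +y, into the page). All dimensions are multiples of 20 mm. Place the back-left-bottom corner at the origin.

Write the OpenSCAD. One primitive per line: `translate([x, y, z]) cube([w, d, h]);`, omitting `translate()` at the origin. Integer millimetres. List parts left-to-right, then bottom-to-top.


cube([20, 200, 1620]);
translate([20, 0, 0]) cube([880, 200, 20]);
translate([20, 0, 1040]) cube([880, 200, 20]);
translate([20, 0, 1460]) cube([880, 200, 20]);
translate([20, 0, 1600]) cube([880, 200, 20]);
translate([900, 0, 0]) cube([20, 200, 1620]);


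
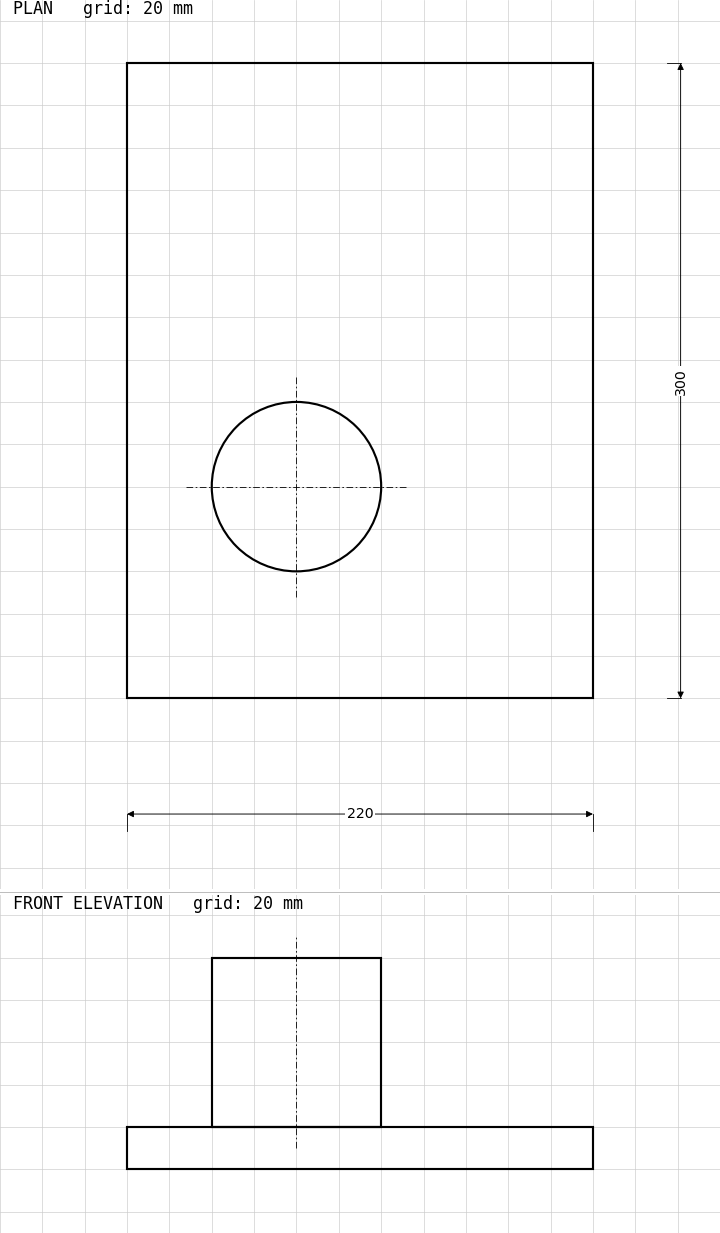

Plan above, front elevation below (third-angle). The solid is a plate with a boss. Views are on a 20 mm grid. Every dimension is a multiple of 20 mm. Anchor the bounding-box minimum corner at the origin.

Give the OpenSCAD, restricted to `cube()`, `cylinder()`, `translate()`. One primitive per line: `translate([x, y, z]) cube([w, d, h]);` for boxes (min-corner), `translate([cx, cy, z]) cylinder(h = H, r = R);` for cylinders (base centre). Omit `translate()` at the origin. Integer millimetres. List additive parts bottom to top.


cube([220, 300, 20]);
translate([80, 100, 20]) cylinder(h = 80, r = 40);
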